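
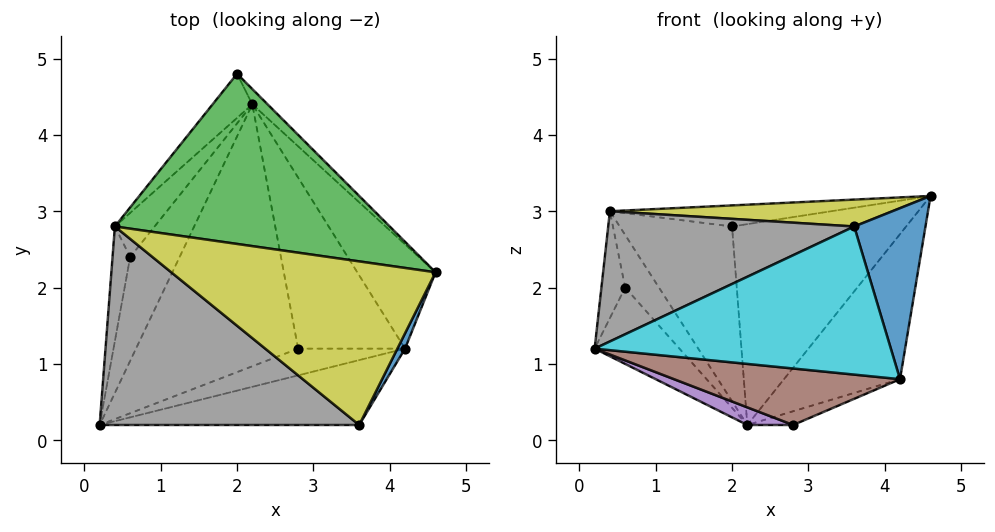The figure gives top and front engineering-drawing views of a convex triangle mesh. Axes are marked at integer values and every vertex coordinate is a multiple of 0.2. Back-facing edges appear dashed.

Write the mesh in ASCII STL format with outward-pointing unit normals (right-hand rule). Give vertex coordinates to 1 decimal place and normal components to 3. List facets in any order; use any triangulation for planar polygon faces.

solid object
 facet normal 0.710 0.702 -0.053
  outer loop
   vertex 2.2 4.4 0.2
   vertex 2.0 4.8 2.8
   vertex 4.6 2.2 3.2
  endloop
 endfacet
 facet normal 0.828 0.456 -0.328
  outer loop
   vertex 4.2 1.2 0.8
   vertex 2.2 4.4 0.2
   vertex 4.6 2.2 3.2
  endloop
 endfacet
 facet normal -0.030 0.123 0.992
  outer loop
   vertex 0.4 2.8 3.0
   vertex 4.6 2.2 3.2
   vertex 2.0 4.8 2.8
  endloop
 endfacet
 facet normal -0.779 0.608 -0.153
  outer loop
   vertex 0.4 2.8 3.0
   vertex 2.0 4.8 2.8
   vertex 2.2 4.4 0.2
  endloop
 endfacet
 facet normal -0.337 -0.063 -0.939
  outer loop
   vertex 2.8 1.2 0.2
   vertex 0.2 0.2 1.2
   vertex 2.2 4.4 0.2
  endloop
 endfacet
 facet normal 0.180 -0.889 -0.421
  outer loop
   vertex 2.8 1.2 0.2
   vertex 4.2 1.2 0.8
   vertex 0.2 0.2 1.2
  endloop
 endfacet
 facet normal 0.393 0.074 -0.917
  outer loop
   vertex 2.8 1.2 0.2
   vertex 2.2 4.4 0.2
   vertex 4.2 1.2 0.8
  endloop
 endfacet
 facet normal -0.366 -0.510 0.778
  outer loop
   vertex 3.6 0.2 2.8
   vertex 0.4 2.8 3.0
   vertex 0.2 0.2 1.2
  endloop
 endfacet
 facet normal -0.070 -0.162 0.984
  outer loop
   vertex 3.6 0.2 2.8
   vertex 4.6 2.2 3.2
   vertex 0.4 2.8 3.0
  endloop
 endfacet
 facet normal 0.186 -0.900 -0.394
  outer loop
   vertex 3.6 0.2 2.8
   vertex 0.2 0.2 1.2
   vertex 4.2 1.2 0.8
  endloop
 endfacet
 facet normal 0.890 -0.453 0.040
  outer loop
   vertex 3.6 0.2 2.8
   vertex 4.2 1.2 0.8
   vertex 4.6 2.2 3.2
  endloop
 endfacet
 facet normal -0.855 0.307 -0.418
  outer loop
   vertex 0.6 2.4 2.0
   vertex 2.2 4.4 0.2
   vertex 0.2 0.2 1.2
  endloop
 endfacet
 facet normal -0.916 0.273 -0.292
  outer loop
   vertex 0.6 2.4 2.0
   vertex 0.2 0.2 1.2
   vertex 0.4 2.8 3.0
  endloop
 endfacet
 facet normal -0.859 0.392 -0.329
  outer loop
   vertex 0.6 2.4 2.0
   vertex 0.4 2.8 3.0
   vertex 2.2 4.4 0.2
  endloop
 endfacet
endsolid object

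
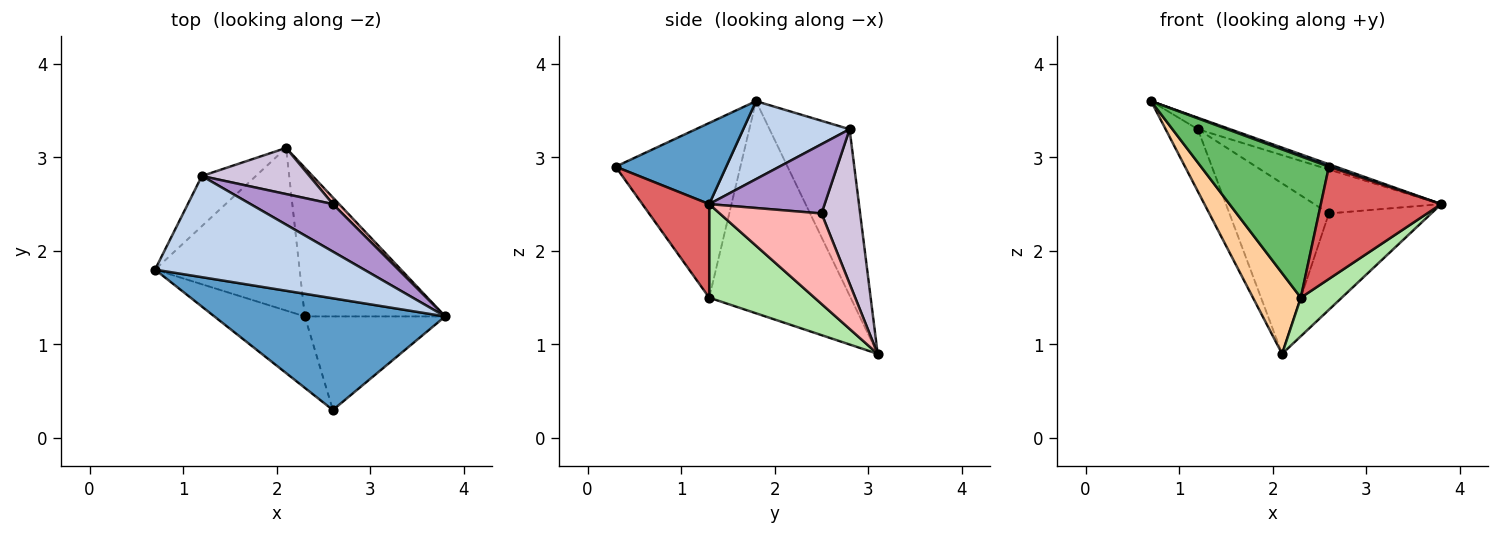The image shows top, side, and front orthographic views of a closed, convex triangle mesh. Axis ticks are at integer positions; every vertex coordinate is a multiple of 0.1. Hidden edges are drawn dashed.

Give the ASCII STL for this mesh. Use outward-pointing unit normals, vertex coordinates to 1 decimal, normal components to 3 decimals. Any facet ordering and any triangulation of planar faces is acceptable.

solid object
 facet normal 0.331 -0.020 0.943
  outer loop
   vertex 2.6 0.3 2.9
   vertex 3.8 1.3 2.5
   vertex 0.7 1.8 3.6
  endloop
 endfacet
 facet normal 0.348 0.106 0.932
  outer loop
   vertex 1.2 2.8 3.3
   vertex 0.7 1.8 3.6
   vertex 3.8 1.3 2.5
  endloop
 endfacet
 facet normal -0.888 0.358 -0.288
  outer loop
   vertex 1.2 2.8 3.3
   vertex 2.1 3.1 0.9
   vertex 0.7 1.8 3.6
  endloop
 endfacet
 facet normal -0.796 -0.269 -0.542
  outer loop
   vertex 2.3 1.3 1.5
   vertex 0.7 1.8 3.6
   vertex 2.1 3.1 0.9
  endloop
 endfacet
 facet normal -0.657 -0.673 -0.340
  outer loop
   vertex 2.3 1.3 1.5
   vertex 2.6 0.3 2.9
   vertex 0.7 1.8 3.6
  endloop
 endfacet
 facet normal 0.542 -0.211 -0.813
  outer loop
   vertex 2.3 1.3 1.5
   vertex 2.1 3.1 0.9
   vertex 3.8 1.3 2.5
  endloop
 endfacet
 facet normal 0.393 -0.707 -0.589
  outer loop
   vertex 2.3 1.3 1.5
   vertex 3.8 1.3 2.5
   vertex 2.6 0.3 2.9
  endloop
 endfacet
 facet normal 0.704 0.708 0.049
  outer loop
   vertex 2.6 2.5 2.4
   vertex 3.8 1.3 2.5
   vertex 2.1 3.1 0.9
  endloop
 endfacet
 facet normal 0.525 0.577 0.625
  outer loop
   vertex 2.6 2.5 2.4
   vertex 1.2 2.8 3.3
   vertex 3.8 1.3 2.5
  endloop
 endfacet
 facet normal 0.351 0.904 0.245
  outer loop
   vertex 2.6 2.5 2.4
   vertex 2.1 3.1 0.9
   vertex 1.2 2.8 3.3
  endloop
 endfacet
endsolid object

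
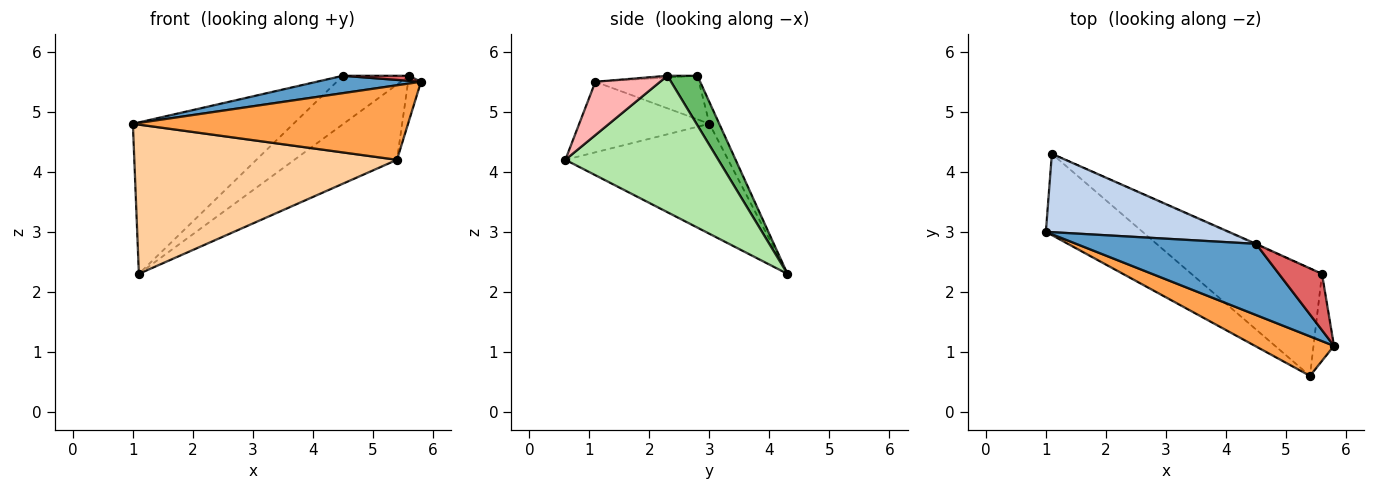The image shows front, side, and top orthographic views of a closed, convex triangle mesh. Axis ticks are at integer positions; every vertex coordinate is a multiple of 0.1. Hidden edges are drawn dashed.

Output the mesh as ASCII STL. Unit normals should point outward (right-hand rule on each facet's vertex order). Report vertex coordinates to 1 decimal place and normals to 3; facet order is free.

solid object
 facet normal -0.229 -0.231 0.946
  outer loop
   vertex 4.5 2.8 5.6
   vertex 1.0 3.0 4.8
   vertex 5.8 1.1 5.5
  endloop
 endfacet
 facet normal -0.054 0.887 0.459
  outer loop
   vertex 4.5 2.8 5.6
   vertex 1.1 4.3 2.3
   vertex 1.0 3.0 4.8
  endloop
 endfacet
 facet normal -0.386 -0.815 0.432
  outer loop
   vertex 5.4 0.6 4.2
   vertex 5.8 1.1 5.5
   vertex 1.0 3.0 4.8
  endloop
 endfacet
 facet normal -0.478 -0.771 -0.420
  outer loop
   vertex 5.4 0.6 4.2
   vertex 1.0 3.0 4.8
   vertex 1.1 4.3 2.3
  endloop
 endfacet
 facet normal 0.414 0.910 -0.013
  outer loop
   vertex 5.6 2.3 5.6
   vertex 1.1 4.3 2.3
   vertex 4.5 2.8 5.6
  endloop
 endfacet
 facet normal 0.650 0.436 -0.622
  outer loop
   vertex 5.6 2.3 5.6
   vertex 5.4 0.6 4.2
   vertex 1.1 4.3 2.3
  endloop
 endfacet
 facet normal -0.041 -0.090 0.995
  outer loop
   vertex 5.6 2.3 5.6
   vertex 4.5 2.8 5.6
   vertex 5.8 1.1 5.5
  endloop
 endfacet
 facet normal 0.918 0.182 -0.353
  outer loop
   vertex 5.6 2.3 5.6
   vertex 5.8 1.1 5.5
   vertex 5.4 0.6 4.2
  endloop
 endfacet
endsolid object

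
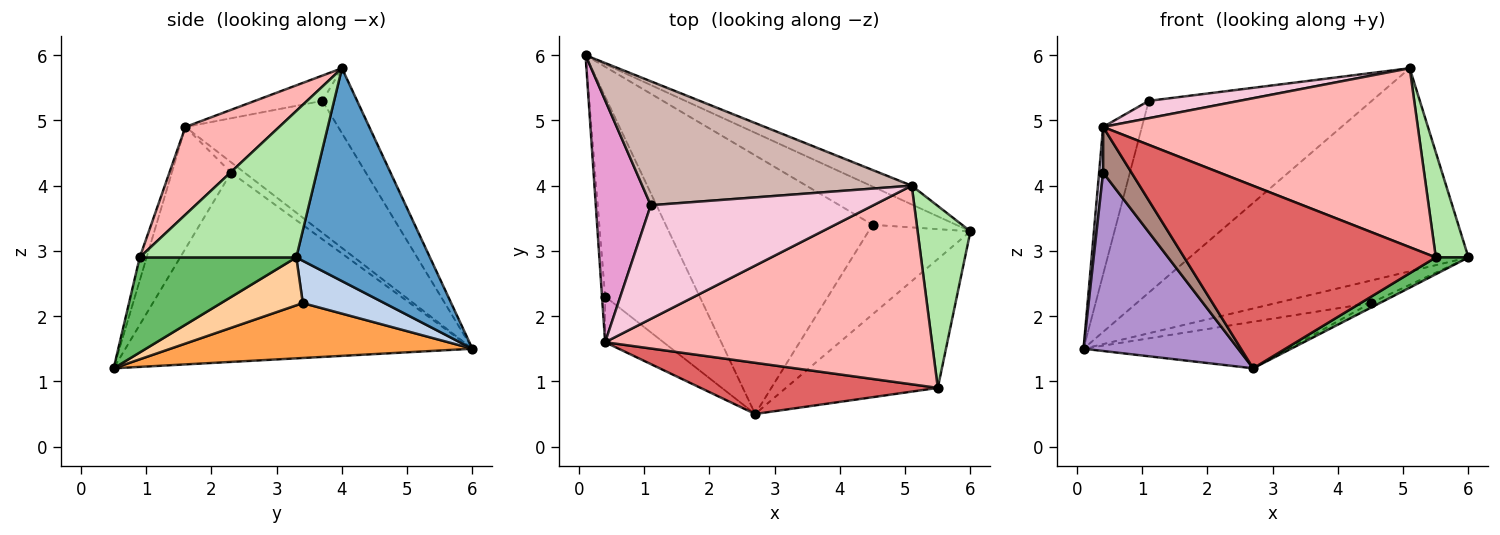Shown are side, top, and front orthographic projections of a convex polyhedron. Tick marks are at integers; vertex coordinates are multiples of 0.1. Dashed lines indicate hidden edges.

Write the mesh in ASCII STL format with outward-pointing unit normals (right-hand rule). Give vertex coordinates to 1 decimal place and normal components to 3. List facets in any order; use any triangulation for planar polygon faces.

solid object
 facet normal 0.431 0.899 -0.083
  outer loop
   vertex 5.1 4.0 5.8
   vertex 6.0 3.3 2.9
   vertex 0.1 6.0 1.5
  endloop
 endfacet
 facet normal 0.400 0.464 -0.791
  outer loop
   vertex 4.5 3.4 2.2
   vertex 0.1 6.0 1.5
   vertex 6.0 3.3 2.9
  endloop
 endfacet
 facet normal 0.253 0.171 -0.952
  outer loop
   vertex 4.5 3.4 2.2
   vertex 2.7 0.5 1.2
   vertex 0.1 6.0 1.5
  endloop
 endfacet
 facet normal 0.425 0.048 -0.904
  outer loop
   vertex 4.5 3.4 2.2
   vertex 6.0 3.3 2.9
   vertex 2.7 0.5 1.2
  endloop
 endfacet
 facet normal 0.527 -0.110 -0.843
  outer loop
   vertex 5.5 0.9 2.9
   vertex 2.7 0.5 1.2
   vertex 6.0 3.3 2.9
  endloop
 endfacet
 facet normal 0.923 -0.192 0.333
  outer loop
   vertex 5.5 0.9 2.9
   vertex 6.0 3.3 2.9
   vertex 5.1 4.0 5.8
  endloop
 endfacet
 facet normal -0.026 -0.963 0.270
  outer loop
   vertex 5.5 0.9 2.9
   vertex 0.4 1.6 4.9
   vertex 2.7 0.5 1.2
  endloop
 endfacet
 facet normal 0.196 -0.656 0.729
  outer loop
   vertex 5.5 0.9 2.9
   vertex 5.1 4.0 5.8
   vertex 0.4 1.6 4.9
  endloop
 endfacet
 facet normal -0.831 -0.370 -0.415
  outer loop
   vertex 0.4 2.3 4.2
   vertex 0.1 6.0 1.5
   vertex 2.7 0.5 1.2
  endloop
 endfacet
 facet normal -0.921 -0.276 -0.276
  outer loop
   vertex 0.4 2.3 4.2
   vertex 0.4 1.6 4.9
   vertex 0.1 6.0 1.5
  endloop
 endfacet
 facet normal -0.828 -0.397 -0.397
  outer loop
   vertex 0.4 2.3 4.2
   vertex 2.7 0.5 1.2
   vertex 0.4 1.6 4.9
  endloop
 endfacet
 facet normal -0.130 0.833 0.538
  outer loop
   vertex 1.1 3.7 5.3
   vertex 5.1 4.0 5.8
   vertex 0.1 6.0 1.5
  endloop
 endfacet
 facet normal -0.899 0.228 0.375
  outer loop
   vertex 1.1 3.7 5.3
   vertex 0.1 6.0 1.5
   vertex 0.4 1.6 4.9
  endloop
 endfacet
 facet normal -0.112 -0.150 0.982
  outer loop
   vertex 1.1 3.7 5.3
   vertex 0.4 1.6 4.9
   vertex 5.1 4.0 5.8
  endloop
 endfacet
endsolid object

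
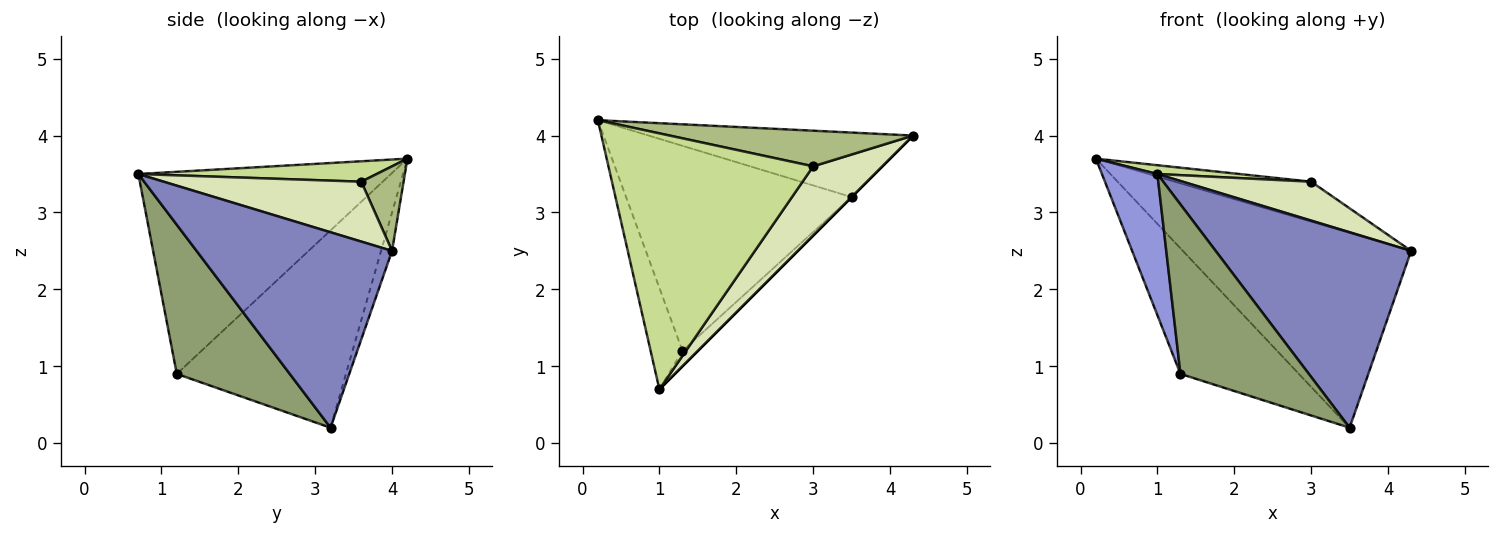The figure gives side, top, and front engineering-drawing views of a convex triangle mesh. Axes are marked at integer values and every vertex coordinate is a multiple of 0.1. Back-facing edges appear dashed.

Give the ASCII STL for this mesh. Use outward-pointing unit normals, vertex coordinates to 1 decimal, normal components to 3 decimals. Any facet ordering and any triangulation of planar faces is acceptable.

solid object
 facet normal -0.046 0.948 -0.314
  outer loop
   vertex 3.5 3.2 0.2
   vertex 0.2 4.2 3.7
   vertex 4.3 4.0 2.5
  endloop
 endfacet
 facet normal 0.707 -0.707 0.000
  outer loop
   vertex 3.5 3.2 0.2
   vertex 4.3 4.0 2.5
   vertex 1.0 0.7 3.5
  endloop
 endfacet
 facet normal -0.965 -0.212 -0.152
  outer loop
   vertex 1.3 1.2 0.9
   vertex 1.0 0.7 3.5
   vertex 0.2 4.2 3.7
  endloop
 endfacet
 facet normal -0.598 0.419 -0.683
  outer loop
   vertex 1.3 1.2 0.9
   vertex 0.2 4.2 3.7
   vertex 3.5 3.2 0.2
  endloop
 endfacet
 facet normal 0.659 -0.749 -0.068
  outer loop
   vertex 1.3 1.2 0.9
   vertex 3.5 3.2 0.2
   vertex 1.0 0.7 3.5
  endloop
 endfacet
 facet normal 0.225 0.727 0.649
  outer loop
   vertex 3.0 3.6 3.4
   vertex 4.3 4.0 2.5
   vertex 0.2 4.2 3.7
  endloop
 endfacet
 facet normal 0.099 -0.034 0.994
  outer loop
   vertex 3.0 3.6 3.4
   vertex 0.2 4.2 3.7
   vertex 1.0 0.7 3.5
  endloop
 endfacet
 facet normal 0.602 -0.391 0.696
  outer loop
   vertex 3.0 3.6 3.4
   vertex 1.0 0.7 3.5
   vertex 4.3 4.0 2.5
  endloop
 endfacet
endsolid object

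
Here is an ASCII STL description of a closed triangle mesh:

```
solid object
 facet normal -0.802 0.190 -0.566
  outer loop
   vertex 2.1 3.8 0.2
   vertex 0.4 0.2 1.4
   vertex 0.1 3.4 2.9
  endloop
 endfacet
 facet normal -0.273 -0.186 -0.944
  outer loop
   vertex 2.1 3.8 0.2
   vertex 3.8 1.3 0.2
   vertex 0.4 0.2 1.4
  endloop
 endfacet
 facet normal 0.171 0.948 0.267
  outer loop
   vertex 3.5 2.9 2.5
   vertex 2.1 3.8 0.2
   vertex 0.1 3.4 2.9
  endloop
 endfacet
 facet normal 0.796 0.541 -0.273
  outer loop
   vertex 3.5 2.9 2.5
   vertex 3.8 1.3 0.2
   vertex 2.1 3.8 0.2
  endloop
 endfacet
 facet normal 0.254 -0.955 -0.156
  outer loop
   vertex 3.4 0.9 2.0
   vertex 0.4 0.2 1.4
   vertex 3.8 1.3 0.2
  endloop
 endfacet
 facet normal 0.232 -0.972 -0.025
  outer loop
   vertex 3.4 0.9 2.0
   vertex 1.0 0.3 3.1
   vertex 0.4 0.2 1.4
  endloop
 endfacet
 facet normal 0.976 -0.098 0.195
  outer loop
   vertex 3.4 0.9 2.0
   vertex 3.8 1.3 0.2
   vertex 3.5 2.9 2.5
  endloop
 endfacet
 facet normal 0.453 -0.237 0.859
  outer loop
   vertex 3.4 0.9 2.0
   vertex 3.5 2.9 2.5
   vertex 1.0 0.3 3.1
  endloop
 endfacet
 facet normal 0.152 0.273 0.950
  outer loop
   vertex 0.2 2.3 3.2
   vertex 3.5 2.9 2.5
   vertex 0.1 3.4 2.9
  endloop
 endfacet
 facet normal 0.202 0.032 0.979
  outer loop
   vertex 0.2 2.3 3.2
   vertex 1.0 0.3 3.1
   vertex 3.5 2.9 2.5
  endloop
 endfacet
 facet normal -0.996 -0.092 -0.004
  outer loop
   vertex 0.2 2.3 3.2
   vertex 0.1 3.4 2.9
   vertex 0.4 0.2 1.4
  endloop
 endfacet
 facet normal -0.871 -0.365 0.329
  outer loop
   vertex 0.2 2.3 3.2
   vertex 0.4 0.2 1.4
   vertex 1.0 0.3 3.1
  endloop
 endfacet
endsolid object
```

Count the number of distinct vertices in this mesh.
8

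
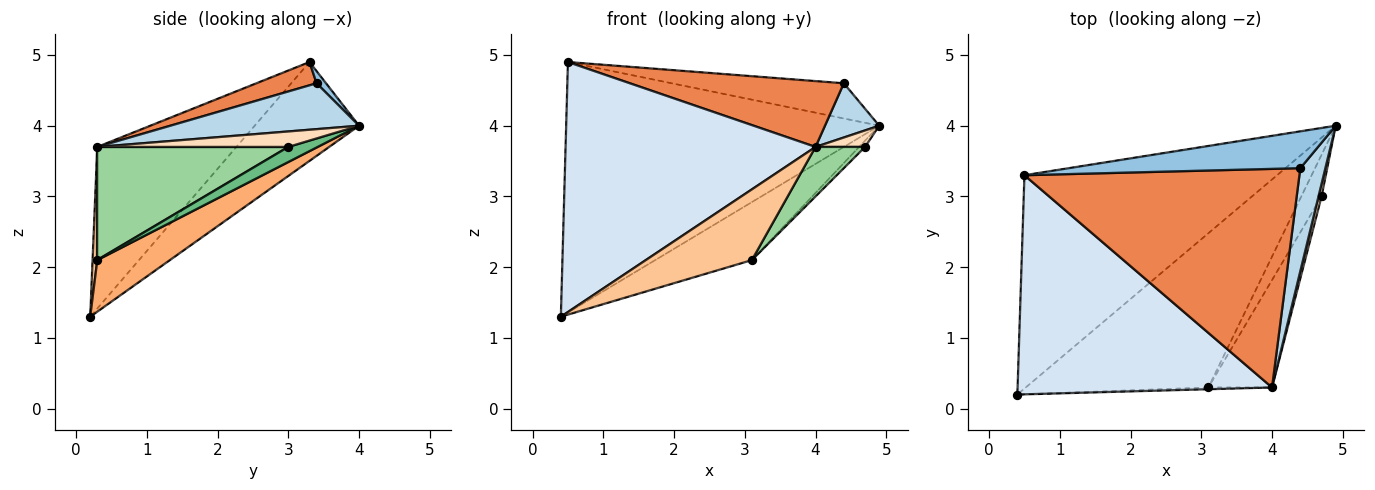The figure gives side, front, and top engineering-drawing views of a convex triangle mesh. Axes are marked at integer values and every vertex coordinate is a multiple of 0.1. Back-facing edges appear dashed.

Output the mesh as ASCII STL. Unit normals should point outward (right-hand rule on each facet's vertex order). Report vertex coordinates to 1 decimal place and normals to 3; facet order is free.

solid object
 facet normal -0.246 0.738 -0.629
  outer loop
   vertex 0.5 3.3 4.9
   vertex 4.9 4.0 4.0
   vertex 0.4 0.2 1.3
  endloop
 endfacet
 facet normal 0.038 0.691 0.722
  outer loop
   vertex 4.4 3.4 4.6
   vertex 4.9 4.0 4.0
   vertex 0.5 3.3 4.9
  endloop
 endfacet
 facet normal 0.851 -0.245 0.465
  outer loop
   vertex 4.0 0.3 3.7
   vertex 4.9 4.0 4.0
   vertex 4.4 3.4 4.6
  endloop
 endfacet
 facet normal -0.386 -0.694 0.608
  outer loop
   vertex 4.0 0.3 3.7
   vertex 0.5 3.3 4.9
   vertex 0.4 0.2 1.3
  endloop
 endfacet
 facet normal 0.081 -0.287 0.954
  outer loop
   vertex 4.0 0.3 3.7
   vertex 4.4 3.4 4.6
   vertex 0.5 3.3 4.9
  endloop
 endfacet
 facet normal 0.256 0.340 -0.905
  outer loop
   vertex 3.1 0.3 2.1
   vertex 0.4 0.2 1.3
   vertex 4.9 4.0 4.0
  endloop
 endfacet
 facet normal 0.044 -0.999 -0.025
  outer loop
   vertex 3.1 0.3 2.1
   vertex 4.0 0.3 3.7
   vertex 0.4 0.2 1.3
  endloop
 endfacet
 facet normal 0.951 -0.246 0.188
  outer loop
   vertex 4.7 3.0 3.7
   vertex 4.9 4.0 4.0
   vertex 4.0 0.3 3.7
  endloop
 endfacet
 facet normal 0.593 0.120 -0.796
  outer loop
   vertex 4.7 3.0 3.7
   vertex 3.1 0.3 2.1
   vertex 4.9 4.0 4.0
  endloop
 endfacet
 facet normal 0.850 -0.220 -0.478
  outer loop
   vertex 4.7 3.0 3.7
   vertex 4.0 0.3 3.7
   vertex 3.1 0.3 2.1
  endloop
 endfacet
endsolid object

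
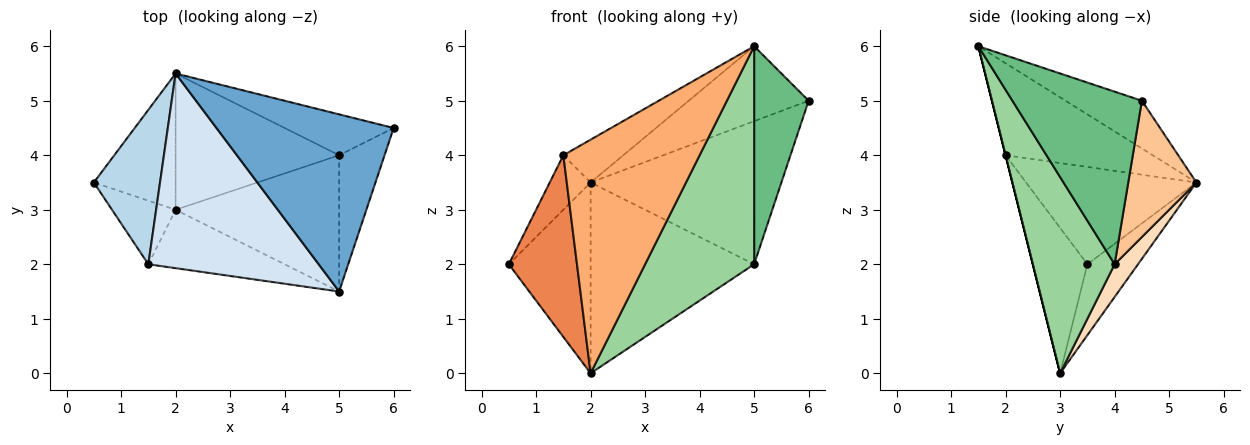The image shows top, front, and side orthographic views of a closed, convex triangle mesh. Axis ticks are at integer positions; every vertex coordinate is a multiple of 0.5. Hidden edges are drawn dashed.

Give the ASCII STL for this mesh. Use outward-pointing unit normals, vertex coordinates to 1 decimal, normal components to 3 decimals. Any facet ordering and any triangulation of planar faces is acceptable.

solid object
 facet normal -0.241 0.378 0.894
  outer loop
   vertex 2.0 5.5 3.5
   vertex 5.0 1.5 6.0
   vertex 6.0 4.5 5.0
  endloop
 endfacet
 facet normal -0.450 0.727 -0.519
  outer loop
   vertex 2.0 5.5 3.5
   vertex 2.0 3.0 0.0
   vertex 0.5 3.5 2.0
  endloop
 endfacet
 facet normal -0.811 0.195 0.552
  outer loop
   vertex 1.5 2.0 4.0
   vertex 2.0 5.5 3.5
   vertex 0.5 3.5 2.0
  endloop
 endfacet
 facet normal -0.466 0.190 0.864
  outer loop
   vertex 1.5 2.0 4.0
   vertex 5.0 1.5 6.0
   vertex 2.0 5.5 3.5
  endloop
 endfacet
 facet normal -0.603 -0.753 -0.264
  outer loop
   vertex 1.5 2.0 4.0
   vertex 0.5 3.5 2.0
   vertex 2.0 3.0 0.0
  endloop
 endfacet
 facet normal 0.000 -0.970 -0.243
  outer loop
   vertex 1.5 2.0 4.0
   vertex 2.0 3.0 0.0
   vertex 5.0 1.5 6.0
  endloop
 endfacet
 facet normal 0.325 0.909 -0.260
  outer loop
   vertex 5.0 4.0 2.0
   vertex 2.0 5.5 3.5
   vertex 6.0 4.5 5.0
  endloop
 endfacet
 facet normal 0.115 0.808 -0.577
  outer loop
   vertex 5.0 4.0 2.0
   vertex 2.0 3.0 0.0
   vertex 2.0 5.5 3.5
  endloop
 endfacet
 facet normal 0.896 -0.377 -0.236
  outer loop
   vertex 5.0 4.0 2.0
   vertex 6.0 4.5 5.0
   vertex 5.0 1.5 6.0
  endloop
 endfacet
 facet normal 0.537 -0.716 -0.447
  outer loop
   vertex 5.0 4.0 2.0
   vertex 5.0 1.5 6.0
   vertex 2.0 3.0 0.0
  endloop
 endfacet
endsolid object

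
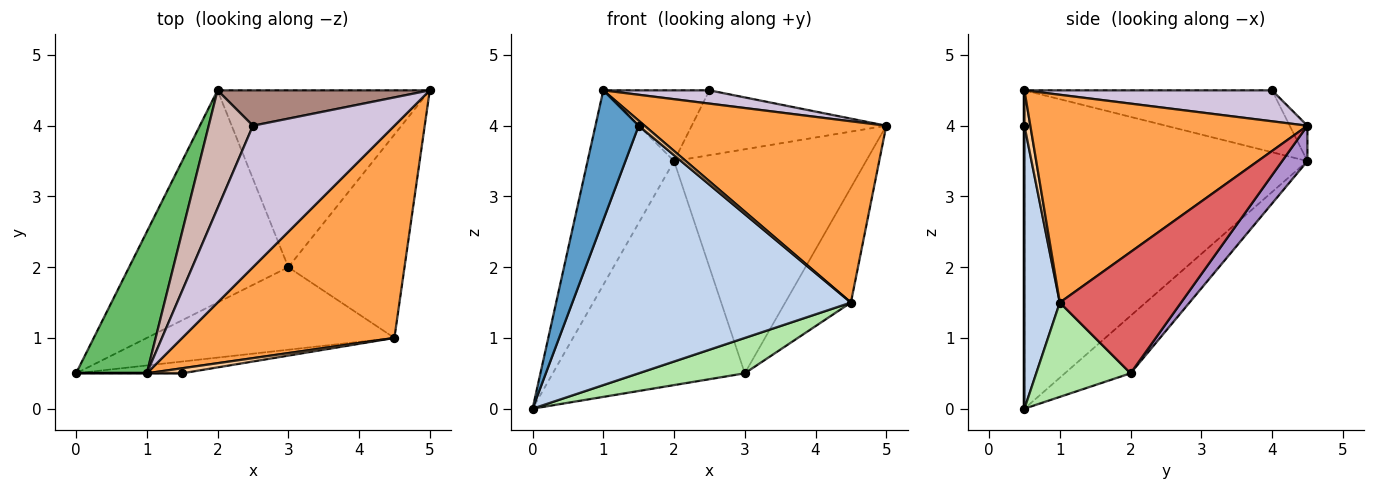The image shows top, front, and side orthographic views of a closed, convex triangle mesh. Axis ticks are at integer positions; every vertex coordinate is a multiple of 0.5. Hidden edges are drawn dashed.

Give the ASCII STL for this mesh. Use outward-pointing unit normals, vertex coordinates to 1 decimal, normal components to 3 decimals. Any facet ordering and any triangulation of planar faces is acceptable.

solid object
 facet normal 0.000 -1.000 0.000
  outer loop
   vertex 1.0 0.5 4.5
   vertex 0.0 0.5 0.0
   vertex 1.5 0.5 4.0
  endloop
 endfacet
 facet normal 0.126 -0.991 -0.047
  outer loop
   vertex 4.5 1.0 1.5
   vertex 1.5 0.5 4.0
   vertex 0.0 0.5 0.0
  endloop
 endfacet
 facet normal 0.597 -0.521 0.610
  outer loop
   vertex 4.5 1.0 1.5
   vertex 5.0 4.5 4.0
   vertex 1.0 0.5 4.5
  endloop
 endfacet
 facet normal 0.577 -0.577 0.577
  outer loop
   vertex 4.5 1.0 1.5
   vertex 1.0 0.5 4.5
   vertex 1.5 0.5 4.0
  endloop
 endfacet
 facet normal -0.935 0.286 0.208
  outer loop
   vertex 2.0 4.5 3.5
   vertex 0.0 0.5 0.0
   vertex 1.0 0.5 4.5
  endloop
 endfacet
 facet normal 0.330 -0.372 -0.868
  outer loop
   vertex 3.0 2.0 0.5
   vertex 4.5 1.0 1.5
   vertex 0.0 0.5 0.0
  endloop
 endfacet
 facet normal 0.672 0.364 -0.644
  outer loop
   vertex 3.0 2.0 0.5
   vertex 5.0 4.5 4.0
   vertex 4.5 1.0 1.5
  endloop
 endfacet
 facet normal -0.241 0.705 -0.667
  outer loop
   vertex 3.0 2.0 0.5
   vertex 0.0 0.5 0.0
   vertex 2.0 4.5 3.5
  endloop
 endfacet
 facet normal 0.103 0.781 -0.616
  outer loop
   vertex 3.0 2.0 0.5
   vertex 2.0 4.5 3.5
   vertex 5.0 4.5 4.0
  endloop
 endfacet
 facet normal 0.213 -0.091 0.973
  outer loop
   vertex 2.5 4.0 4.5
   vertex 1.0 0.5 4.5
   vertex 5.0 4.5 4.0
  endloop
 endfacet
 facet normal -0.080 0.875 0.477
  outer loop
   vertex 2.5 4.0 4.5
   vertex 5.0 4.5 4.0
   vertex 2.0 4.5 3.5
  endloop
 endfacet
 facet normal -0.768 0.329 0.549
  outer loop
   vertex 2.5 4.0 4.5
   vertex 2.0 4.5 3.5
   vertex 1.0 0.5 4.5
  endloop
 endfacet
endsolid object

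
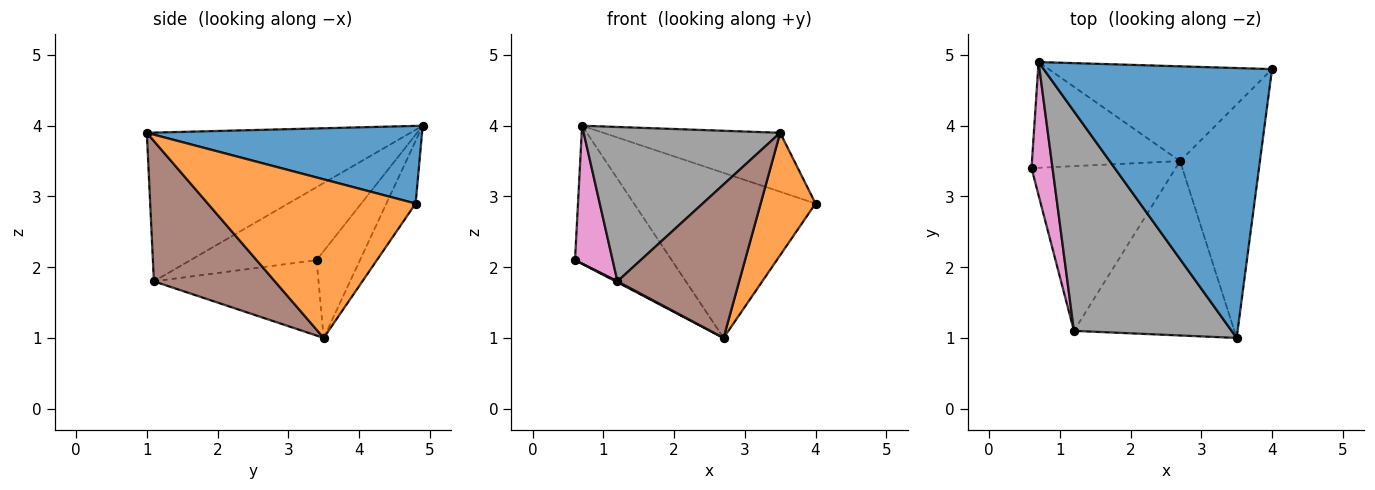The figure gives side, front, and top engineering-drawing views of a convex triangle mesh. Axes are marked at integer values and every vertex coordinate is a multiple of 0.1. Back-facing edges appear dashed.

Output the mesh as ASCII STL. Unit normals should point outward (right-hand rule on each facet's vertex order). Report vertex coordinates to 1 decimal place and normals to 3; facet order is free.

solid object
 facet normal 0.315 0.203 0.927
  outer loop
   vertex 0.7 4.9 4.0
   vertex 3.5 1.0 3.9
   vertex 4.0 4.8 2.9
  endloop
 endfacet
 facet normal 0.869 -0.230 -0.438
  outer loop
   vertex 2.7 3.5 1.0
   vertex 4.0 4.8 2.9
   vertex 3.5 1.0 3.9
  endloop
 endfacet
 facet normal -0.336 0.748 -0.573
  outer loop
   vertex 2.7 3.5 1.0
   vertex 0.6 3.4 2.1
   vertex 0.7 4.9 4.0
  endloop
 endfacet
 facet normal -0.138 0.859 -0.493
  outer loop
   vertex 2.7 3.5 1.0
   vertex 0.7 4.9 4.0
   vertex 4.0 4.8 2.9
  endloop
 endfacet
 facet normal -0.464 -0.005 -0.886
  outer loop
   vertex 1.2 1.1 1.8
   vertex 0.6 3.4 2.1
   vertex 2.7 3.5 1.0
  endloop
 endfacet
 facet normal 0.549 -0.552 -0.627
  outer loop
   vertex 1.2 1.1 1.8
   vertex 2.7 3.5 1.0
   vertex 3.5 1.0 3.9
  endloop
 endfacet
 facet normal -0.924 -0.276 0.266
  outer loop
   vertex 1.2 1.1 1.8
   vertex 0.7 4.9 4.0
   vertex 0.6 3.4 2.1
  endloop
 endfacet
 facet normal -0.611 -0.455 0.648
  outer loop
   vertex 1.2 1.1 1.8
   vertex 3.5 1.0 3.9
   vertex 0.7 4.9 4.0
  endloop
 endfacet
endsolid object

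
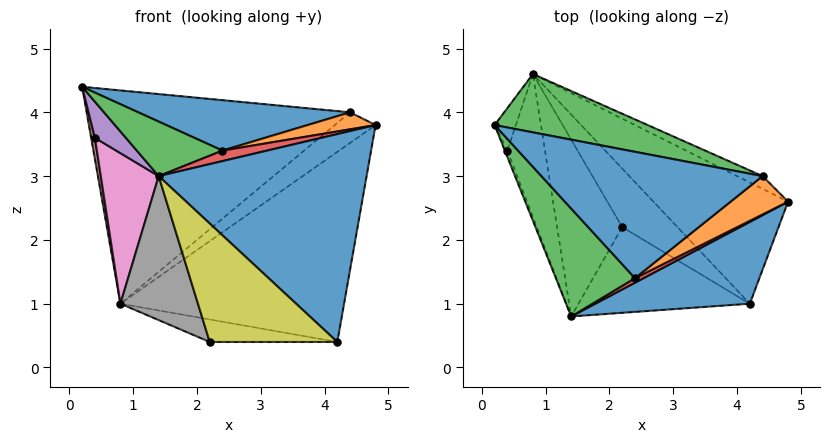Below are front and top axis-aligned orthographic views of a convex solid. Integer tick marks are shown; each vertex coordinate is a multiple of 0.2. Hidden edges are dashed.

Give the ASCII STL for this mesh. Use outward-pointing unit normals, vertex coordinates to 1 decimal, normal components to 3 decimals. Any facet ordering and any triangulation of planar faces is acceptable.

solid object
 facet normal 0.377 -0.862 0.339
  outer loop
   vertex 4.2 1.0 0.4
   vertex 4.8 2.6 3.8
   vertex 1.4 0.8 3.0
  endloop
 endfacet
 facet normal 0.624 0.659 -0.420
  outer loop
   vertex 4.2 1.0 0.4
   vertex 0.8 4.6 1.0
   vertex 4.8 2.6 3.8
  endloop
 endfacet
 facet normal -0.086 -0.449 0.889
  outer loop
   vertex 2.4 1.4 3.4
   vertex 0.2 3.8 4.4
   vertex 1.4 0.8 3.0
  endloop
 endfacet
 facet normal 0.367 -0.855 0.367
  outer loop
   vertex 2.4 1.4 3.4
   vertex 1.4 0.8 3.0
   vertex 4.8 2.6 3.8
  endloop
 endfacet
 facet normal -0.936 -0.346 -0.061
  outer loop
   vertex 0.4 3.4 3.6
   vertex 1.4 0.8 3.0
   vertex 0.2 3.8 4.4
  endloop
 endfacet
 facet normal -0.976 -0.098 -0.195
  outer loop
   vertex 0.4 3.4 3.6
   vertex 0.2 3.8 4.4
   vertex 0.8 4.6 1.0
  endloop
 endfacet
 facet normal -0.917 -0.289 -0.275
  outer loop
   vertex 0.4 3.4 3.6
   vertex 0.8 4.6 1.0
   vertex 1.4 0.8 3.0
  endloop
 endfacet
 facet normal -0.817 -0.364 -0.448
  outer loop
   vertex 2.2 2.2 0.4
   vertex 1.4 0.8 3.0
   vertex 0.8 4.6 1.0
  endloop
 endfacet
 facet normal -0.437 -0.729 -0.527
  outer loop
   vertex 2.2 2.2 0.4
   vertex 4.2 1.0 0.4
   vertex 1.4 0.8 3.0
  endloop
 endfacet
 facet normal 0.211 0.351 -0.912
  outer loop
   vertex 2.2 2.2 0.4
   vertex 0.8 4.6 1.0
   vertex 4.2 1.0 0.4
  endloop
 endfacet
 facet normal 0.018 -0.371 0.929
  outer loop
   vertex 4.4 3.0 4.0
   vertex 0.2 3.8 4.4
   vertex 2.4 1.4 3.4
  endloop
 endfacet
 facet normal 0.051 -0.406 0.913
  outer loop
   vertex 4.4 3.0 4.0
   vertex 2.4 1.4 3.4
   vertex 4.8 2.6 3.8
  endloop
 endfacet
 facet normal 0.204 0.944 0.258
  outer loop
   vertex 4.4 3.0 4.0
   vertex 0.8 4.6 1.0
   vertex 0.2 3.8 4.4
  endloop
 endfacet
 facet normal 0.590 0.745 -0.311
  outer loop
   vertex 4.4 3.0 4.0
   vertex 4.8 2.6 3.8
   vertex 0.8 4.6 1.0
  endloop
 endfacet
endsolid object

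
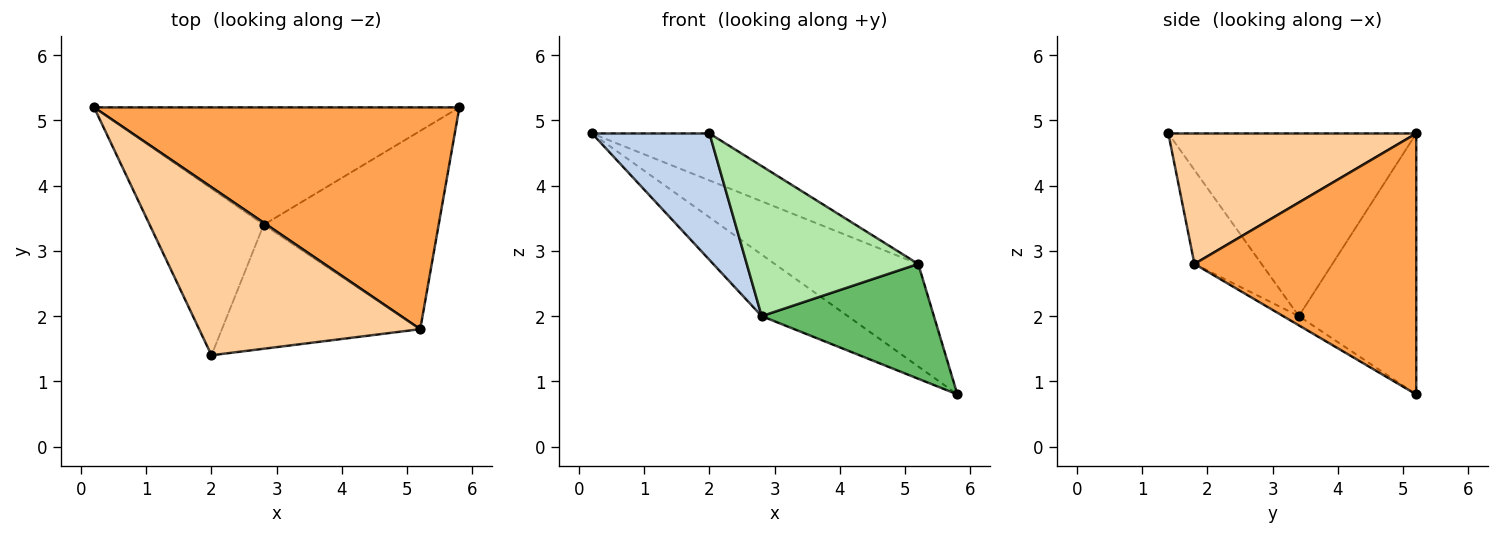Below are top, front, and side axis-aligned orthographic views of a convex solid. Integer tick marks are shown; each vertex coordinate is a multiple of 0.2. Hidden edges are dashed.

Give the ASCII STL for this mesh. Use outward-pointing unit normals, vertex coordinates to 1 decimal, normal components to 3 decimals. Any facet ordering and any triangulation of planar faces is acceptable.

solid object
 facet normal -0.535 0.392 -0.749
  outer loop
   vertex 2.8 3.4 2.0
   vertex 0.2 5.2 4.8
   vertex 5.8 5.2 0.8
  endloop
 endfacet
 facet normal -0.787 -0.373 -0.491
  outer loop
   vertex 2.8 3.4 2.0
   vertex 2.0 1.4 4.8
   vertex 0.2 5.2 4.8
  endloop
 endfacet
 facet normal 0.544 0.352 0.762
  outer loop
   vertex 5.2 1.8 2.8
   vertex 5.8 5.2 0.8
   vertex 0.2 5.2 4.8
  endloop
 endfacet
 facet normal 0.494 0.234 0.837
  outer loop
   vertex 5.2 1.8 2.8
   vertex 0.2 5.2 4.8
   vertex 2.0 1.4 4.8
  endloop
 endfacet
 facet normal -0.046 -0.501 -0.865
  outer loop
   vertex 5.2 1.8 2.8
   vertex 2.8 3.4 2.0
   vertex 5.8 5.2 0.8
  endloop
 endfacet
 facet normal -0.289 -0.738 -0.610
  outer loop
   vertex 5.2 1.8 2.8
   vertex 2.0 1.4 4.8
   vertex 2.8 3.4 2.0
  endloop
 endfacet
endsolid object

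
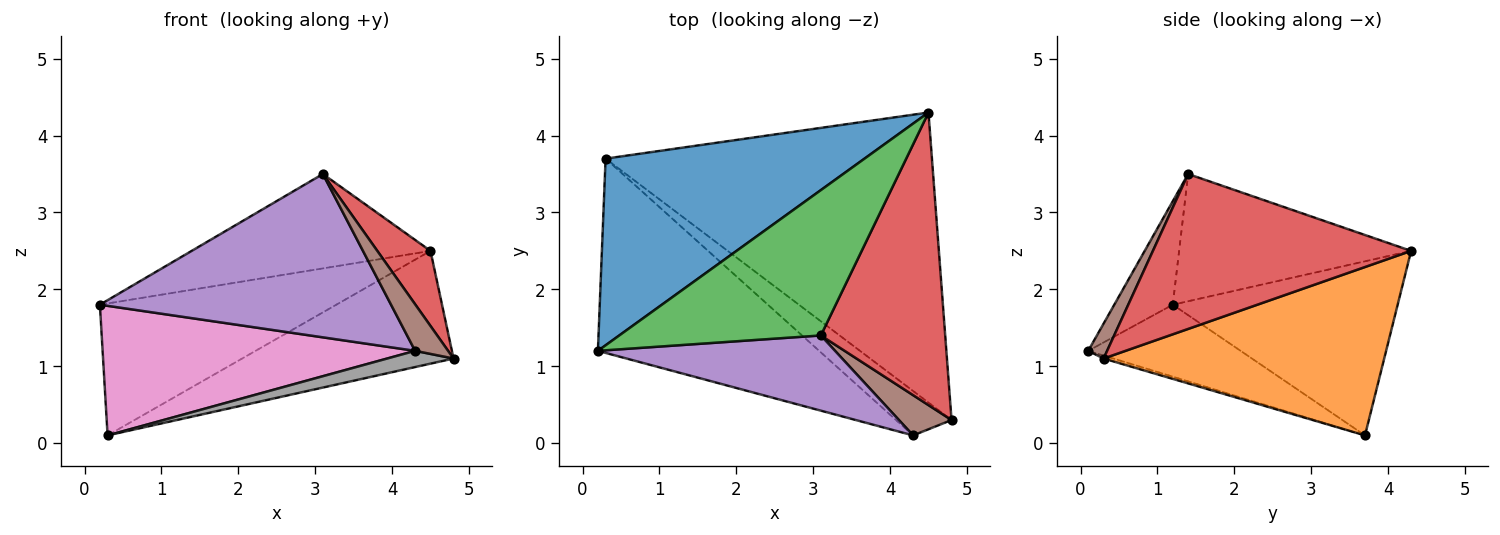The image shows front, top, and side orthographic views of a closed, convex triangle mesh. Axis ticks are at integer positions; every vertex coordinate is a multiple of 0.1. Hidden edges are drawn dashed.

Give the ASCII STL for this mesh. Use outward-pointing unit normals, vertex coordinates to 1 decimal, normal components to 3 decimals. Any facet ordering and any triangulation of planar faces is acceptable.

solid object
 facet normal -0.481 0.506 0.716
  outer loop
   vertex 0.3 3.7 0.1
   vertex 0.2 1.2 1.8
   vertex 4.5 4.3 2.5
  endloop
 endfacet
 facet normal 0.433 0.327 -0.840
  outer loop
   vertex 0.3 3.7 0.1
   vertex 4.5 4.3 2.5
   vertex 4.8 0.3 1.1
  endloop
 endfacet
 facet normal -0.468 0.481 0.741
  outer loop
   vertex 3.1 1.4 3.5
   vertex 4.5 4.3 2.5
   vertex 0.2 1.2 1.8
  endloop
 endfacet
 facet normal 0.770 -0.159 0.618
  outer loop
   vertex 3.1 1.4 3.5
   vertex 4.8 0.3 1.1
   vertex 4.5 4.3 2.5
  endloop
 endfacet
 facet normal -0.180 -0.894 0.411
  outer loop
   vertex 4.3 0.1 1.2
   vertex 3.1 1.4 3.5
   vertex 0.2 1.2 1.8
  endloop
 endfacet
 facet normal 0.398 -0.694 0.600
  outer loop
   vertex 4.3 0.1 1.2
   vertex 4.8 0.3 1.1
   vertex 3.1 1.4 3.5
  endloop
 endfacet
 facet normal -0.261 -0.536 -0.803
  outer loop
   vertex 4.3 0.1 1.2
   vertex 0.2 1.2 1.8
   vertex 0.3 3.7 0.1
  endloop
 endfacet
 facet normal -0.051 -0.343 -0.938
  outer loop
   vertex 4.3 0.1 1.2
   vertex 0.3 3.7 0.1
   vertex 4.8 0.3 1.1
  endloop
 endfacet
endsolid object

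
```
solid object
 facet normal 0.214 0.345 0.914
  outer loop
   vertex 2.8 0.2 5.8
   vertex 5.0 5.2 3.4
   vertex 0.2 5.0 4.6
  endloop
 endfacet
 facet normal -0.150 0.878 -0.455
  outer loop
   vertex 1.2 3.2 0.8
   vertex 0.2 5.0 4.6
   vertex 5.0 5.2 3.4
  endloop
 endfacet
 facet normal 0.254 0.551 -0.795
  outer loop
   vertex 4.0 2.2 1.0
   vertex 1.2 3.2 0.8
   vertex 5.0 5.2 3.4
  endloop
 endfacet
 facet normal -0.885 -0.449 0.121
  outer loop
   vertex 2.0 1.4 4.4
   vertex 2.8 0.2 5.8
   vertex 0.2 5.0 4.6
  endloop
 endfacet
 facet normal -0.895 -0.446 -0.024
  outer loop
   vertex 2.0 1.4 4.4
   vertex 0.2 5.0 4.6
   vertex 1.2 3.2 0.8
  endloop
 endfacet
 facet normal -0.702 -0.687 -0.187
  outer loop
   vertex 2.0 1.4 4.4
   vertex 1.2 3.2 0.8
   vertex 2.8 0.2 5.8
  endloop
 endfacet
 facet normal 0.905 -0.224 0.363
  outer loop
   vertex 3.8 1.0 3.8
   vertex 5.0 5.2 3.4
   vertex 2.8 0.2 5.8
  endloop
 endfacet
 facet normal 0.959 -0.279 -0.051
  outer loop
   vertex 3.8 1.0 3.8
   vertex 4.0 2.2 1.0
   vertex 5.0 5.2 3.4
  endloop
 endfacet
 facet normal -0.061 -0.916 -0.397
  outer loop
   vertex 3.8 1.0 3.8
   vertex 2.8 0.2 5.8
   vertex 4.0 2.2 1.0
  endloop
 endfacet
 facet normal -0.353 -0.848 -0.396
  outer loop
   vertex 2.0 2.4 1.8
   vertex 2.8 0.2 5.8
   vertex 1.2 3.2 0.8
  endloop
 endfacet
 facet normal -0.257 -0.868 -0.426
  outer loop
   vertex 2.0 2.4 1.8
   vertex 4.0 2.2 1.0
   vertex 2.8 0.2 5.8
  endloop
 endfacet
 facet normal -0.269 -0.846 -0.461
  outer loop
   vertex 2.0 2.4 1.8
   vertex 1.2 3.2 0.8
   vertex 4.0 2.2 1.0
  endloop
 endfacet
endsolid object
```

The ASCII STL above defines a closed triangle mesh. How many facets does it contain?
12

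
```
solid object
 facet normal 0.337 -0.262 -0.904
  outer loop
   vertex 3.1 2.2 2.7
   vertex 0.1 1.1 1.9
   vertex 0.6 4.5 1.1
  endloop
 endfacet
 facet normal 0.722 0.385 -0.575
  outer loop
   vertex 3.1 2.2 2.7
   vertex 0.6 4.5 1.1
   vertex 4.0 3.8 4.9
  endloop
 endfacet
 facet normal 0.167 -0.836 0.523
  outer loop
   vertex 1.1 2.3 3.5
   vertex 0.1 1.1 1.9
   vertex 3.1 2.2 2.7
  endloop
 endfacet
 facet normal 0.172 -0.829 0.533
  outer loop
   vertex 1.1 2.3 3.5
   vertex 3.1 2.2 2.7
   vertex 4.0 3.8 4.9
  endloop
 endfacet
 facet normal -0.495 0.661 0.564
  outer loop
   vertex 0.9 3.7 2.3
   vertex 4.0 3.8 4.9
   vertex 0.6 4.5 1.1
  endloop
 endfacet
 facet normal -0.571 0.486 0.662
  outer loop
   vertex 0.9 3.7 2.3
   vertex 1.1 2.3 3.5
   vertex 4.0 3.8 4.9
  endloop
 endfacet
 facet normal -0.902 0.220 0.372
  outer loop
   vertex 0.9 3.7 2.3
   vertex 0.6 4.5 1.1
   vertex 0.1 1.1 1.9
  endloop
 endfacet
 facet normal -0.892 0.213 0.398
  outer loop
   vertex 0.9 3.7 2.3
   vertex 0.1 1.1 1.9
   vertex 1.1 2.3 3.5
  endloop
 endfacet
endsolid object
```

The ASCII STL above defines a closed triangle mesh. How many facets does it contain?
8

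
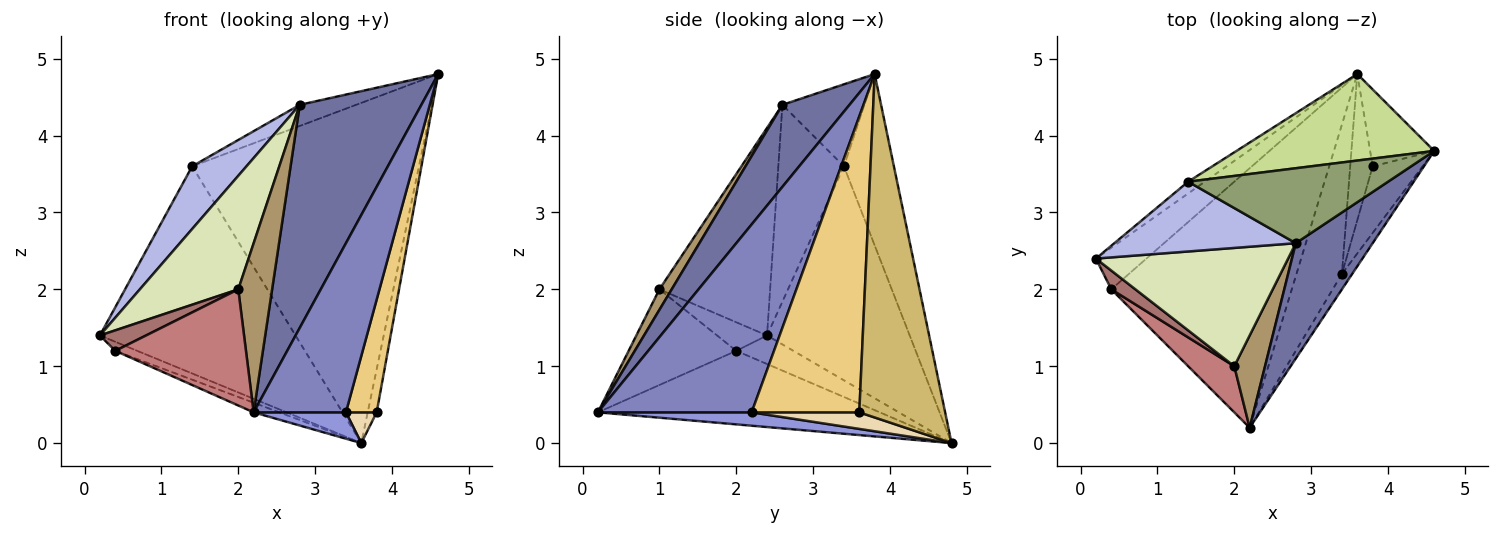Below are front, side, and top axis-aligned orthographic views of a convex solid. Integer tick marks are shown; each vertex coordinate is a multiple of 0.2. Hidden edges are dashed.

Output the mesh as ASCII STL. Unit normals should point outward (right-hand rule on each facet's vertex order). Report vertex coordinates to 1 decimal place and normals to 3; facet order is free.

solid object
 facet normal 0.440 -0.798 0.413
  outer loop
   vertex 2.8 2.6 4.4
   vertex 2.2 0.2 0.4
   vertex 4.6 3.8 4.8
  endloop
 endfacet
 facet normal 0.857 -0.514 -0.047
  outer loop
   vertex 3.4 2.2 0.4
   vertex 4.6 3.8 4.8
   vertex 2.2 0.2 0.4
  endloop
 endfacet
 facet normal 0.278 -0.167 -0.946
  outer loop
   vertex 3.4 2.2 0.4
   vertex 2.2 0.2 0.4
   vertex 3.6 4.8 0.0
  endloop
 endfacet
 facet normal -0.628 -0.520 0.579
  outer loop
   vertex 1.4 3.4 3.6
   vertex 0.2 2.4 1.4
   vertex 2.8 2.6 4.4
  endloop
 endfacet
 facet normal -0.367 0.252 0.895
  outer loop
   vertex 1.4 3.4 3.6
   vertex 2.8 2.6 4.4
   vertex 4.6 3.8 4.8
  endloop
 endfacet
 facet normal -0.589 0.807 -0.046
  outer loop
   vertex 1.4 3.4 3.6
   vertex 3.6 4.8 0.0
   vertex 0.2 2.4 1.4
  endloop
 endfacet
 facet normal -0.209 0.948 0.241
  outer loop
   vertex 1.4 3.4 3.6
   vertex 4.6 3.8 4.8
   vertex 3.6 4.8 0.0
  endloop
 endfacet
 facet normal -0.615 -0.546 0.569
  outer loop
   vertex 2.0 1.0 2.0
   vertex 2.8 2.6 4.4
   vertex 0.2 2.4 1.4
  endloop
 endfacet
 facet normal 0.304 -0.836 0.456
  outer loop
   vertex 2.0 1.0 2.0
   vertex 2.2 0.2 0.4
   vertex 2.8 2.6 4.4
  endloop
 endfacet
 facet normal 0.978 0.102 -0.182
  outer loop
   vertex 3.8 3.6 0.4
   vertex 3.6 4.8 0.0
   vertex 4.6 3.8 4.8
  endloop
 endfacet
 facet normal 0.949 -0.271 -0.160
  outer loop
   vertex 3.8 3.6 0.4
   vertex 4.6 3.8 4.8
   vertex 3.4 2.2 0.4
  endloop
 endfacet
 facet normal 0.585 -0.167 -0.794
  outer loop
   vertex 3.8 3.6 0.4
   vertex 3.4 2.2 0.4
   vertex 3.6 4.8 0.0
  endloop
 endfacet
 facet normal -0.624 -0.576 0.528
  outer loop
   vertex 0.4 2.0 1.2
   vertex 2.0 1.0 2.0
   vertex 0.2 2.4 1.4
  endloop
 endfacet
 facet normal -0.608 -0.738 0.293
  outer loop
   vertex 0.4 2.0 1.2
   vertex 2.2 0.2 0.4
   vertex 2.0 1.0 2.0
  endloop
 endfacet
 facet normal -0.483 0.186 -0.855
  outer loop
   vertex 0.4 2.0 1.2
   vertex 0.2 2.4 1.4
   vertex 3.6 4.8 0.0
  endloop
 endfacet
 facet normal -0.377 0.034 -0.926
  outer loop
   vertex 0.4 2.0 1.2
   vertex 3.6 4.8 0.0
   vertex 2.2 0.2 0.4
  endloop
 endfacet
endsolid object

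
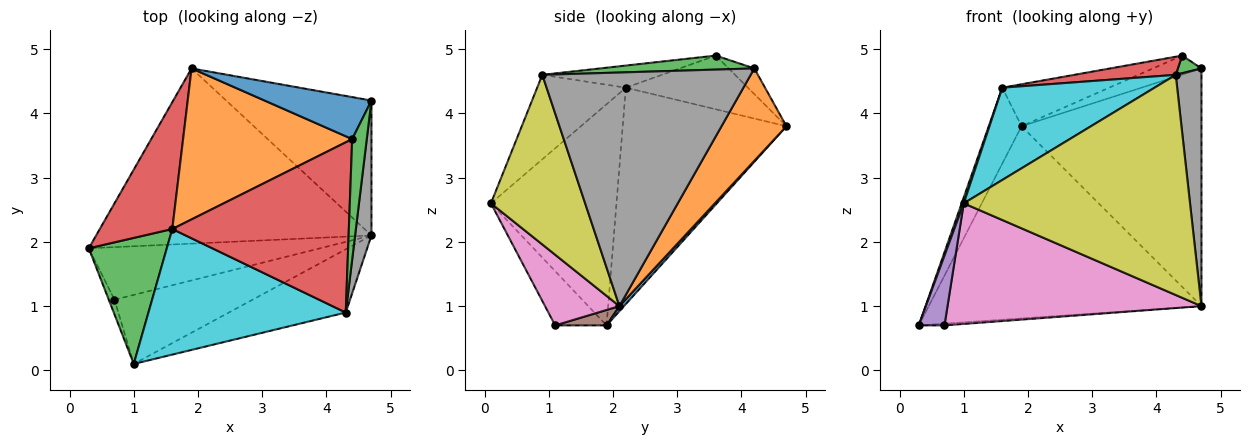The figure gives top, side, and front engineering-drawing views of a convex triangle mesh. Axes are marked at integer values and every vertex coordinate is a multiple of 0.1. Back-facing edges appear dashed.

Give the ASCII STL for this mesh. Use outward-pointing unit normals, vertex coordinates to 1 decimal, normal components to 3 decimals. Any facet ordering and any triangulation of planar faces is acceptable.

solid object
 facet normal 0.012 0.739 -0.674
  outer loop
   vertex 4.7 2.1 1.0
   vertex 0.3 1.9 0.7
   vertex 1.9 4.7 3.8
  endloop
 endfacet
 facet normal 0.300 0.830 -0.471
  outer loop
   vertex 4.7 2.1 1.0
   vertex 1.9 4.7 3.8
   vertex 4.7 4.2 4.7
  endloop
 endfacet
 facet normal -0.943 -0.016 0.333
  outer loop
   vertex 1.6 2.2 4.4
   vertex 0.3 1.9 0.7
   vertex 1.0 0.1 2.6
  endloop
 endfacet
 facet normal -0.932 0.187 0.312
  outer loop
   vertex 1.6 2.2 4.4
   vertex 1.9 4.7 3.8
   vertex 0.3 1.9 0.7
  endloop
 endfacet
 facet normal -0.890 -0.445 -0.094
  outer loop
   vertex 0.7 1.1 0.7
   vertex 1.0 0.1 2.6
   vertex 0.3 1.9 0.7
  endloop
 endfacet
 facet normal 0.066 0.033 -0.997
  outer loop
   vertex 0.7 1.1 0.7
   vertex 0.3 1.9 0.7
   vertex 4.7 2.1 1.0
  endloop
 endfacet
 facet normal 0.246 -0.841 -0.482
  outer loop
   vertex 0.7 1.1 0.7
   vertex 4.7 2.1 1.0
   vertex 1.0 0.1 2.6
  endloop
 endfacet
 facet normal 0.990 -0.122 0.069
  outer loop
   vertex 4.3 0.9 4.6
   vertex 4.7 2.1 1.0
   vertex 4.7 4.2 4.7
  endloop
 endfacet
 facet normal 0.372 -0.892 -0.256
  outer loop
   vertex 4.3 0.9 4.6
   vertex 1.0 0.1 2.6
   vertex 4.7 2.1 1.0
  endloop
 endfacet
 facet normal -0.326 -0.560 0.762
  outer loop
   vertex 4.3 0.9 4.6
   vertex 1.6 2.2 4.4
   vertex 1.0 0.1 2.6
  endloop
 endfacet
 facet normal -0.214 0.403 0.890
  outer loop
   vertex 4.4 3.6 4.9
   vertex 4.7 4.2 4.7
   vertex 1.9 4.7 3.8
  endloop
 endfacet
 facet normal -0.293 0.256 0.921
  outer loop
   vertex 4.4 3.6 4.9
   vertex 1.9 4.7 3.8
   vertex 1.6 2.2 4.4
  endloop
 endfacet
 facet normal 0.689 -0.105 0.717
  outer loop
   vertex 4.4 3.6 4.9
   vertex 4.3 0.9 4.6
   vertex 4.7 4.2 4.7
  endloop
 endfacet
 facet normal -0.124 -0.105 0.987
  outer loop
   vertex 4.4 3.6 4.9
   vertex 1.6 2.2 4.4
   vertex 4.3 0.9 4.6
  endloop
 endfacet
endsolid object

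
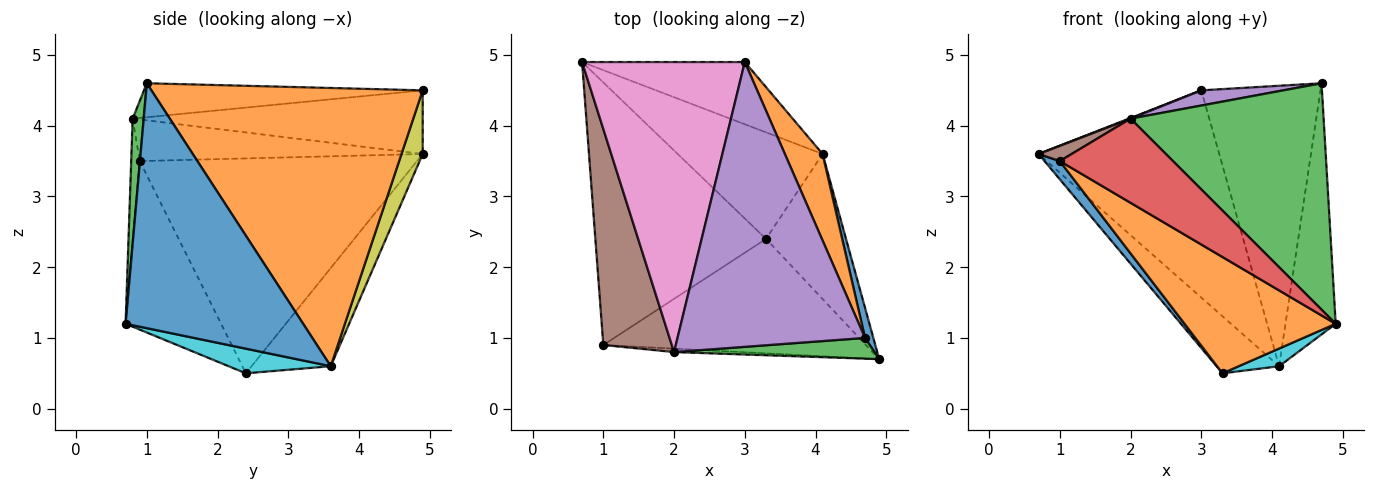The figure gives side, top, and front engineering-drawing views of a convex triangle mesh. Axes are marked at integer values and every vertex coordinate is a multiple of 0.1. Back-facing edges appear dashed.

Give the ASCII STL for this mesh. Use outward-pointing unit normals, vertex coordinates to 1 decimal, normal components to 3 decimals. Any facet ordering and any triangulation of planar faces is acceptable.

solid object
 facet normal -0.782 -0.043 -0.621
  outer loop
   vertex 1.0 0.9 3.5
   vertex 0.7 4.9 3.6
   vertex 3.3 2.4 0.5
  endloop
 endfacet
 facet normal -0.411 -0.650 -0.640
  outer loop
   vertex 1.0 0.9 3.5
   vertex 3.3 2.4 0.5
   vertex 4.9 0.7 1.2
  endloop
 endfacet
 facet normal 0.057 -0.994 0.091
  outer loop
   vertex 2.0 0.8 4.1
   vertex 4.9 0.7 1.2
   vertex 4.7 1.0 4.6
  endloop
 endfacet
 facet normal -0.075 -0.996 -0.041
  outer loop
   vertex 2.0 0.8 4.1
   vertex 1.0 0.9 3.5
   vertex 4.9 0.7 1.2
  endloop
 endfacet
 facet normal -0.178 -0.052 0.983
  outer loop
   vertex 2.0 0.8 4.1
   vertex 4.7 1.0 4.6
   vertex 3.0 4.9 4.5
  endloop
 endfacet
 facet normal -0.518 -0.060 0.853
  outer loop
   vertex 2.0 0.8 4.1
   vertex 0.7 4.9 3.6
   vertex 1.0 0.9 3.5
  endloop
 endfacet
 facet normal -0.364 -0.002 0.931
  outer loop
   vertex 2.0 0.8 4.1
   vertex 3.0 4.9 4.5
   vertex 0.7 4.9 3.6
  endloop
 endfacet
 facet normal -0.513 0.405 -0.757
  outer loop
   vertex 4.1 3.6 0.6
   vertex 3.3 2.4 0.5
   vertex 0.7 4.9 3.6
  endloop
 endfacet
 facet normal 0.112 0.952 -0.286
  outer loop
   vertex 4.1 3.6 0.6
   vertex 0.7 4.9 3.6
   vertex 3.0 4.9 4.5
  endloop
 endfacet
 facet normal 0.292 -0.116 -0.949
  outer loop
   vertex 4.1 3.6 0.6
   vertex 4.9 0.7 1.2
   vertex 3.3 2.4 0.5
  endloop
 endfacet
 facet normal 0.962 0.272 0.033
  outer loop
   vertex 4.1 3.6 0.6
   vertex 4.7 1.0 4.6
   vertex 4.9 0.7 1.2
  endloop
 endfacet
 facet normal 0.909 0.399 0.123
  outer loop
   vertex 4.1 3.6 0.6
   vertex 3.0 4.9 4.5
   vertex 4.7 1.0 4.6
  endloop
 endfacet
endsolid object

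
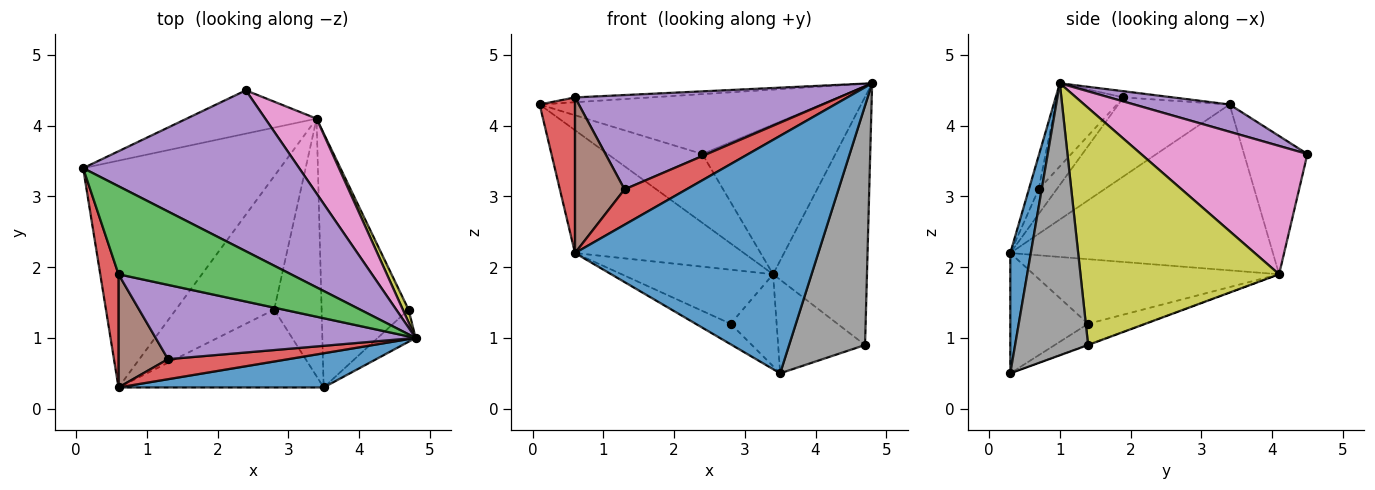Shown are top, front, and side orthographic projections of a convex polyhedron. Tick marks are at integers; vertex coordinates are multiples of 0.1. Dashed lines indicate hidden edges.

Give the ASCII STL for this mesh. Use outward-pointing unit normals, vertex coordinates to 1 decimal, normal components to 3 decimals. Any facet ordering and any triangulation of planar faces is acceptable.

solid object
 facet normal 0.083 -0.986 0.142
  outer loop
   vertex 3.5 0.3 0.5
   vertex 4.8 1.0 4.6
   vertex 0.6 0.3 2.2
  endloop
 endfacet
 facet normal -0.595 0.383 -0.707
  outer loop
   vertex 3.4 4.1 1.9
   vertex 0.6 0.3 2.2
   vertex 0.1 3.4 4.3
  endloop
 endfacet
 facet normal -0.036 0.055 0.998
  outer loop
   vertex 0.6 1.9 4.4
   vertex 4.8 1.0 4.6
   vertex 0.1 3.4 4.3
  endloop
 endfacet
 facet normal -0.931 -0.296 0.215
  outer loop
   vertex 0.6 1.9 4.4
   vertex 0.1 3.4 4.3
   vertex 0.6 0.3 2.2
  endloop
 endfacet
 facet normal 0.118 0.346 0.931
  outer loop
   vertex 2.4 4.5 3.6
   vertex 0.1 3.4 4.3
   vertex 4.8 1.0 4.6
  endloop
 endfacet
 facet normal -0.493 0.736 -0.463
  outer loop
   vertex 2.4 4.5 3.6
   vertex 3.4 4.1 1.9
   vertex 0.1 3.4 4.3
  endloop
 endfacet
 facet normal 0.745 0.596 0.298
  outer loop
   vertex 2.4 4.5 3.6
   vertex 4.8 1.0 4.6
   vertex 3.4 4.1 1.9
  endloop
 endfacet
 facet normal 0.690 -0.718 -0.096
  outer loop
   vertex 4.7 1.4 0.9
   vertex 4.8 1.0 4.6
   vertex 3.5 0.3 0.5
  endloop
 endfacet
 facet normal 0.904 0.427 0.022
  outer loop
   vertex 4.7 1.4 0.9
   vertex 3.4 4.1 1.9
   vertex 4.8 1.0 4.6
  endloop
 endfacet
 facet normal -0.004 0.346 -0.938
  outer loop
   vertex 4.7 1.4 0.9
   vertex 3.5 0.3 0.5
   vertex 3.4 4.1 1.9
  endloop
 endfacet
 facet normal -0.493 0.222 -0.841
  outer loop
   vertex 2.8 1.4 1.2
   vertex 3.5 0.3 0.5
   vertex 0.6 0.3 2.2
  endloop
 endfacet
 facet normal -0.520 0.321 -0.792
  outer loop
   vertex 2.8 1.4 1.2
   vertex 0.6 0.3 2.2
   vertex 3.4 4.1 1.9
  endloop
 endfacet
 facet normal -0.382 0.311 -0.870
  outer loop
   vertex 2.8 1.4 1.2
   vertex 3.4 4.1 1.9
   vertex 3.5 0.3 0.5
  endloop
 endfacet
 facet normal -0.135 -0.862 0.488
  outer loop
   vertex 1.3 0.7 3.1
   vertex 0.6 0.3 2.2
   vertex 4.8 1.0 4.6
  endloop
 endfacet
 facet normal -0.194 -0.771 0.607
  outer loop
   vertex 1.3 0.7 3.1
   vertex 4.8 1.0 4.6
   vertex 0.6 1.9 4.4
  endloop
 endfacet
 facet normal -0.282 -0.776 0.564
  outer loop
   vertex 1.3 0.7 3.1
   vertex 0.6 1.9 4.4
   vertex 0.6 0.3 2.2
  endloop
 endfacet
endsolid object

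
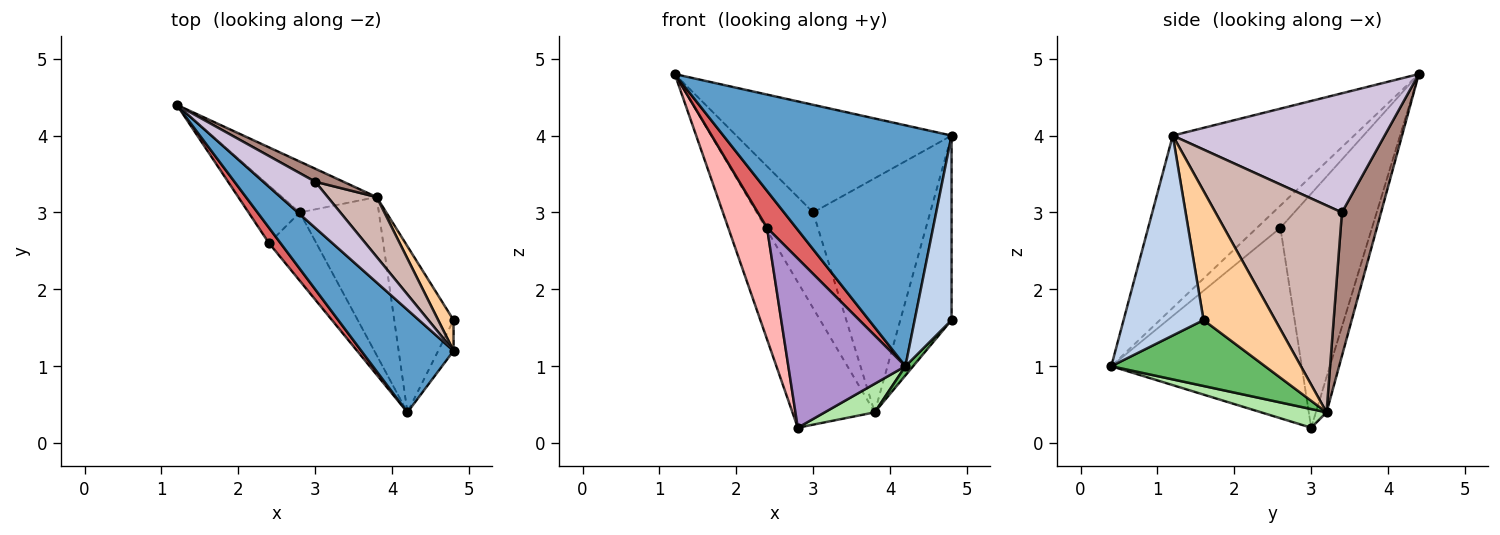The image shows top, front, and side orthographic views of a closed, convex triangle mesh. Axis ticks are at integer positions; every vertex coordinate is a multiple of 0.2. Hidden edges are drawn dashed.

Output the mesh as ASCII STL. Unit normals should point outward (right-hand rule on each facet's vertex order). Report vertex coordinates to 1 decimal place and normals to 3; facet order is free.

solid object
 facet normal -0.590 -0.743 0.316
  outer loop
   vertex 4.8 1.2 4.0
   vertex 1.2 4.4 4.8
   vertex 4.2 0.4 1.0
  endloop
 endfacet
 facet normal 0.906 -0.418 -0.070
  outer loop
   vertex 4.8 1.2 4.0
   vertex 4.2 0.4 1.0
   vertex 4.8 1.6 1.6
  endloop
 endfacet
 facet normal -0.122 0.937 -0.328
  outer loop
   vertex 3.8 3.2 0.4
   vertex 2.8 3.0 0.2
   vertex 1.2 4.4 4.8
  endloop
 endfacet
 facet normal 0.810 0.579 0.096
  outer loop
   vertex 3.8 3.2 0.4
   vertex 4.8 1.2 4.0
   vertex 4.8 1.6 1.6
  endloop
 endfacet
 facet normal 0.743 -0.037 -0.669
  outer loop
   vertex 3.8 3.2 0.4
   vertex 4.8 1.6 1.6
   vertex 4.2 0.4 1.0
  endloop
 endfacet
 facet normal 0.226 -0.173 -0.959
  outer loop
   vertex 3.8 3.2 0.4
   vertex 4.2 0.4 1.0
   vertex 2.8 3.0 0.2
  endloop
 endfacet
 facet normal -0.597 -0.741 0.309
  outer loop
   vertex 2.4 2.6 2.8
   vertex 4.2 0.4 1.0
   vertex 1.2 4.4 4.8
  endloop
 endfacet
 facet normal -0.903 -0.382 -0.198
  outer loop
   vertex 2.4 2.6 2.8
   vertex 1.2 4.4 4.8
   vertex 2.8 3.0 0.2
  endloop
 endfacet
 facet normal -0.833 -0.512 -0.207
  outer loop
   vertex 2.4 2.6 2.8
   vertex 2.8 3.0 0.2
   vertex 4.2 0.4 1.0
  endloop
 endfacet
 facet normal 0.671 0.682 0.292
  outer loop
   vertex 3.0 3.4 3.0
   vertex 1.2 4.4 4.8
   vertex 4.8 1.2 4.0
  endloop
 endfacet
 facet normal 0.565 0.817 0.111
  outer loop
   vertex 3.0 3.4 3.0
   vertex 3.8 3.2 0.4
   vertex 1.2 4.4 4.8
  endloop
 endfacet
 facet normal 0.723 0.669 0.171
  outer loop
   vertex 3.0 3.4 3.0
   vertex 4.8 1.2 4.0
   vertex 3.8 3.2 0.4
  endloop
 endfacet
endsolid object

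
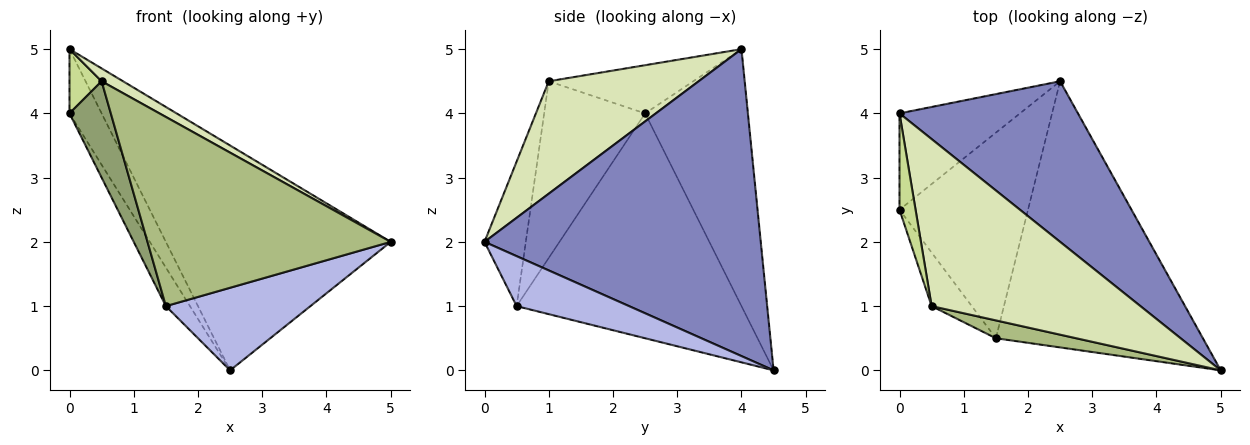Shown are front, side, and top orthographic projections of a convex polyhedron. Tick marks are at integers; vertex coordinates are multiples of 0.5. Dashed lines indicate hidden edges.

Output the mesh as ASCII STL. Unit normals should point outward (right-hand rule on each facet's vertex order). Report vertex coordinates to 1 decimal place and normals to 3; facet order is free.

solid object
 facet normal -0.871 0.272 -0.408
  outer loop
   vertex 0.0 4.0 5.0
   vertex 2.5 4.5 0.0
   vertex 0.0 2.5 4.0
  endloop
 endfacet
 facet normal 0.707 0.575 0.411
  outer loop
   vertex 0.0 4.0 5.0
   vertex 5.0 0.0 2.0
   vertex 2.5 4.5 0.0
  endloop
 endfacet
 facet normal -0.865 0.093 -0.494
  outer loop
   vertex 1.5 0.5 1.0
   vertex 0.0 2.5 4.0
   vertex 2.5 4.5 0.0
  endloop
 endfacet
 facet normal 0.225 -0.289 -0.931
  outer loop
   vertex 1.5 0.5 1.0
   vertex 2.5 4.5 0.0
   vertex 5.0 0.0 2.0
  endloop
 endfacet
 facet normal -0.906 -0.371 -0.206
  outer loop
   vertex 0.5 1.0 4.5
   vertex 0.0 2.5 4.0
   vertex 1.5 0.5 1.0
  endloop
 endfacet
 facet normal -0.167 -0.982 0.093
  outer loop
   vertex 0.5 1.0 4.5
   vertex 1.5 0.5 1.0
   vertex 5.0 0.0 2.0
  endloop
 endfacet
 facet normal -0.928 -0.206 0.309
  outer loop
   vertex 0.5 1.0 4.5
   vertex 0.0 4.0 5.0
   vertex 0.0 2.5 4.0
  endloop
 endfacet
 facet normal 0.473 -0.068 0.878
  outer loop
   vertex 0.5 1.0 4.5
   vertex 5.0 0.0 2.0
   vertex 0.0 4.0 5.0
  endloop
 endfacet
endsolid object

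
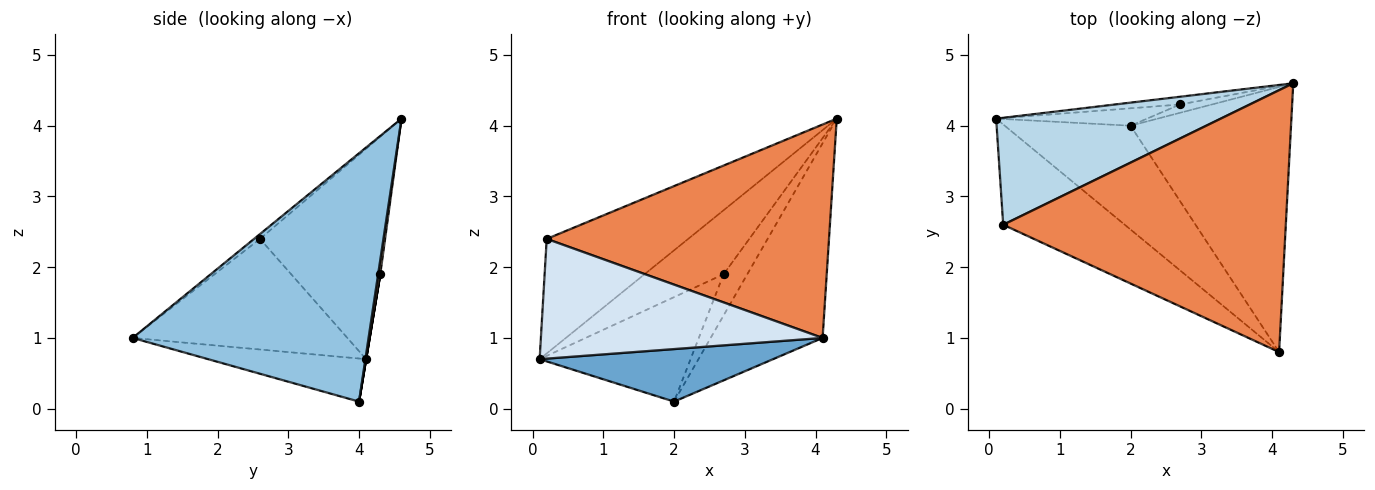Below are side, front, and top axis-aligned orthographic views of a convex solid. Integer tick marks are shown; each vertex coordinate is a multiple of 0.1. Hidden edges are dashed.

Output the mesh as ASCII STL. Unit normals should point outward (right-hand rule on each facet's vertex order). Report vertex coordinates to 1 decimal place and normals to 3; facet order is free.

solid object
 facet normal -0.292 -0.432 -0.853
  outer loop
   vertex 2.0 4.0 0.1
   vertex 4.1 0.8 1.0
   vertex 0.1 4.1 0.7
  endloop
 endfacet
 facet normal 0.780 0.370 -0.504
  outer loop
   vertex 2.0 4.0 0.1
   vertex 4.3 4.6 4.1
   vertex 4.1 0.8 1.0
  endloop
 endfacet
 facet normal -0.539 0.616 0.575
  outer loop
   vertex 0.2 2.6 2.4
   vertex 4.3 4.6 4.1
   vertex 0.1 4.1 0.7
  endloop
 endfacet
 facet normal -0.505 -0.662 -0.554
  outer loop
   vertex 0.2 2.6 2.4
   vertex 0.1 4.1 0.7
   vertex 4.1 0.8 1.0
  endloop
 endfacet
 facet normal -0.013 -0.632 0.775
  outer loop
   vertex 0.2 2.6 2.4
   vertex 4.1 0.8 1.0
   vertex 4.3 4.6 4.1
  endloop
 endfacet
 facet normal -0.021 0.993 -0.120
  outer loop
   vertex 2.7 4.3 1.9
   vertex 0.1 4.1 0.7
   vertex 4.3 4.6 4.1
  endloop
 endfacet
 facet normal 0.000 0.986 -0.164
  outer loop
   vertex 2.7 4.3 1.9
   vertex 2.0 4.0 0.1
   vertex 0.1 4.1 0.7
  endloop
 endfacet
 facet normal 0.087 0.977 -0.197
  outer loop
   vertex 2.7 4.3 1.9
   vertex 4.3 4.6 4.1
   vertex 2.0 4.0 0.1
  endloop
 endfacet
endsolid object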